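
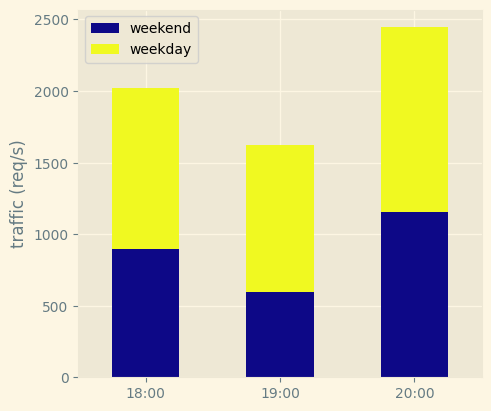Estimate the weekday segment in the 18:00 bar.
≈ 1000

weekday top ≈ 2000, bottom ≈ 1000; segment ≈ 1000.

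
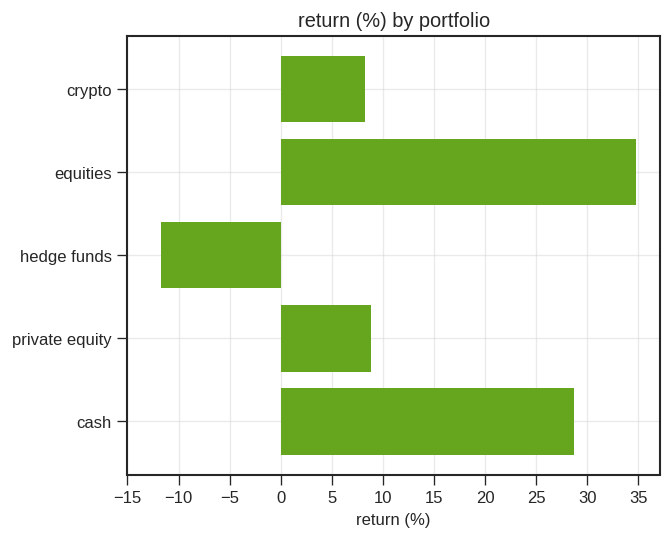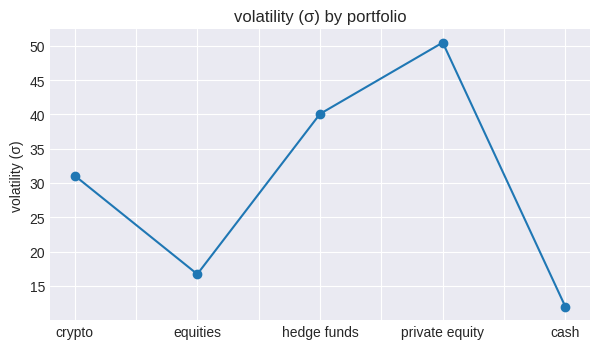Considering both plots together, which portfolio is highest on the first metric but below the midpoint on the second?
Chart 2 median volatility (σ) ≈ 30; below-median portfolios: equities, cash. Among those, equities has the highest return (%) (≈ 35).

equities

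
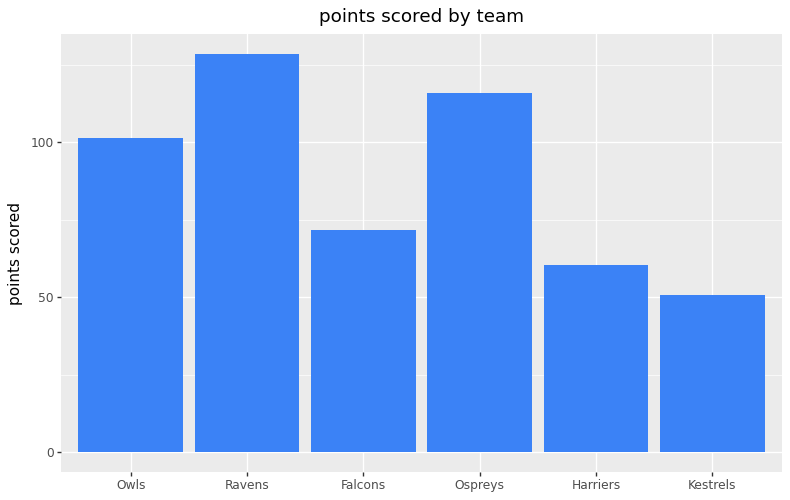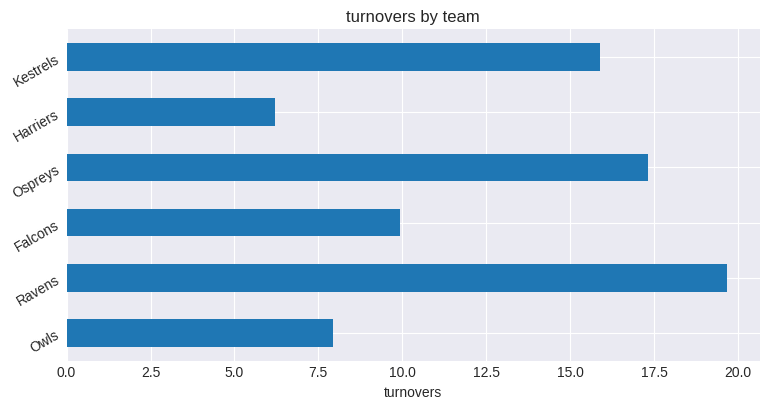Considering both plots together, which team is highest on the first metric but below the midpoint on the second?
Chart 2 median turnovers ≈ 12; below-median teams: Owls, Falcons, Harriers. Among those, Owls has the highest points scored (≈ 100).

Owls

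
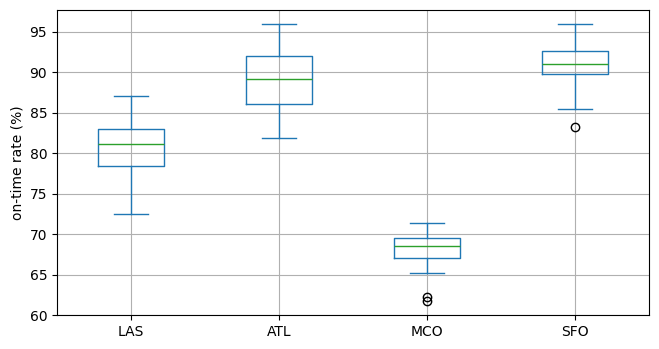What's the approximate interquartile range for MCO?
Q3 ≈ 70, Q1 ≈ 68; IQR ≈ 2.

≈ 2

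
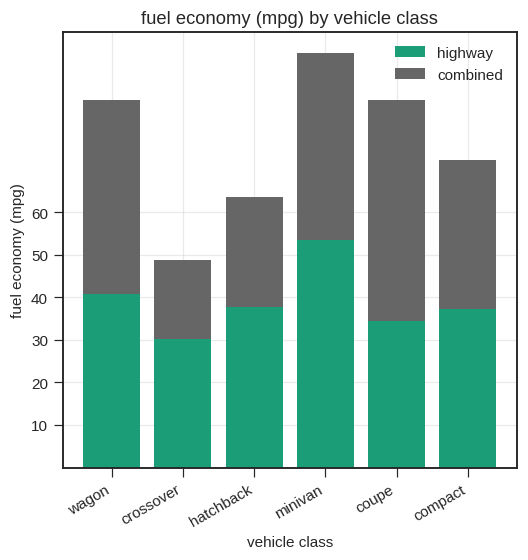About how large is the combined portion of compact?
combined top ≈ 70, bottom ≈ 40; segment ≈ 30.

≈ 30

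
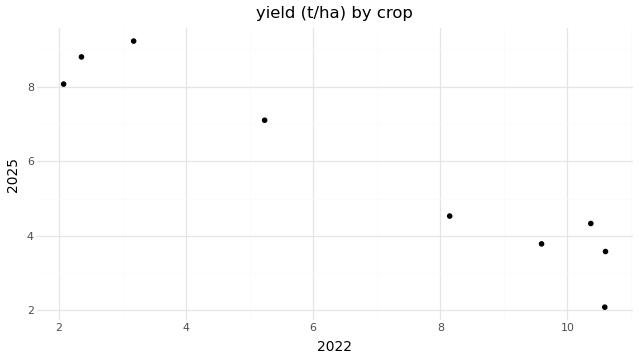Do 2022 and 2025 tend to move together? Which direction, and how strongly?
negative, strong

Points are negatively correlated; strong (|r| ≈ 1.0).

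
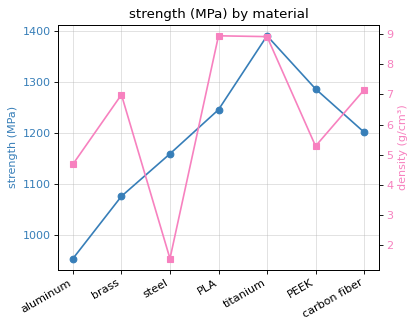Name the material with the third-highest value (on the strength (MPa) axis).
Top 4 (on the strength (MPa) axis): titanium ≈ 1400, PEEK ≈ 1300, PLA ≈ 1250, carbon fiber ≈ 1200.

PLA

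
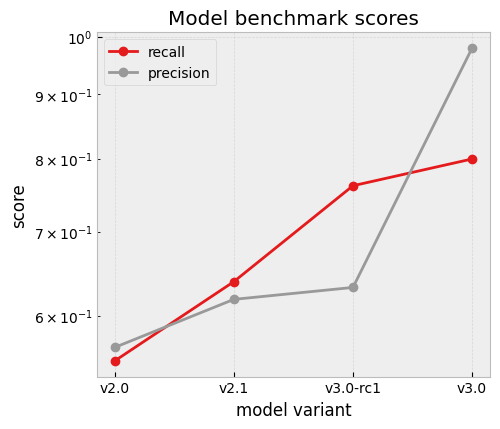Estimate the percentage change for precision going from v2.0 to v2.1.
≈ +9.1%

v2.0 ≈ 0.55, v2.1 ≈ 0.60; (0.60 − 0.55) / 0.55 ≈ +9.1%.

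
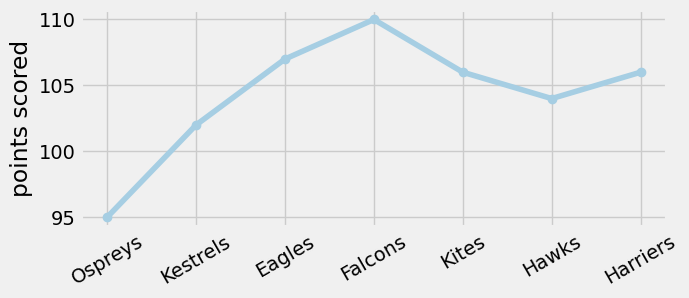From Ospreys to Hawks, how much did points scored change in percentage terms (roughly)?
≈ +8.3%

Ospreys ≈ 96, Hawks ≈ 104; (104 − 96) / 96 ≈ +8.3%.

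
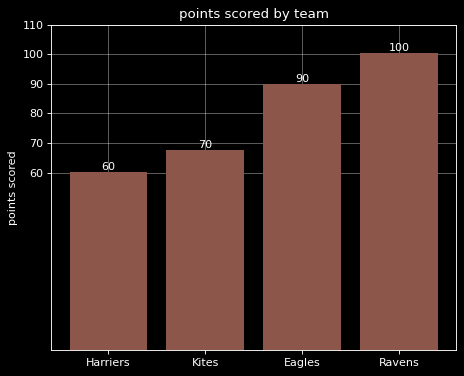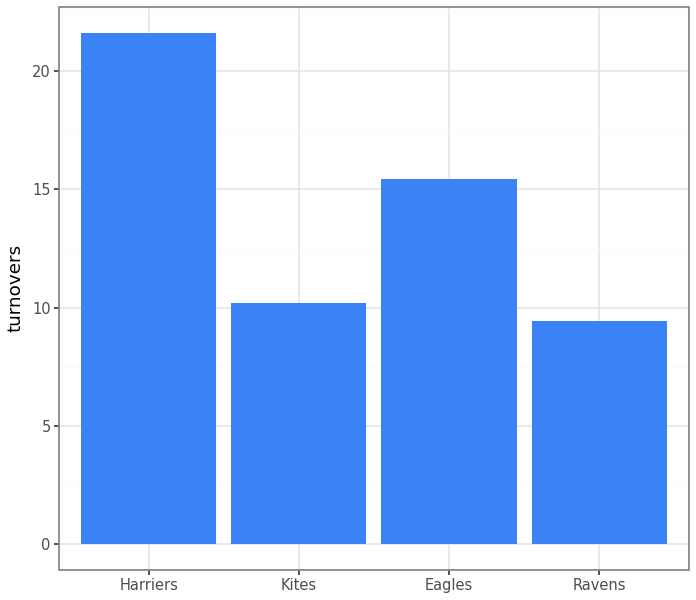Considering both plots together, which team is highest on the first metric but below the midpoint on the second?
Chart 2 median turnovers ≈ 12; below-median teams: Kites, Ravens. Among those, Ravens has the highest points scored (≈ 100).

Ravens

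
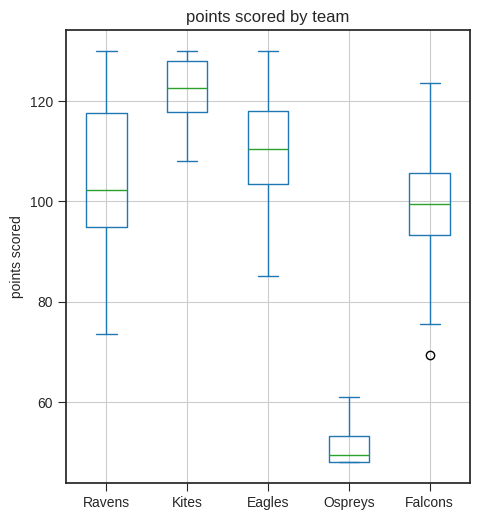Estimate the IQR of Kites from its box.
Q3 ≈ 130, Q1 ≈ 120; IQR ≈ 10.

≈ 10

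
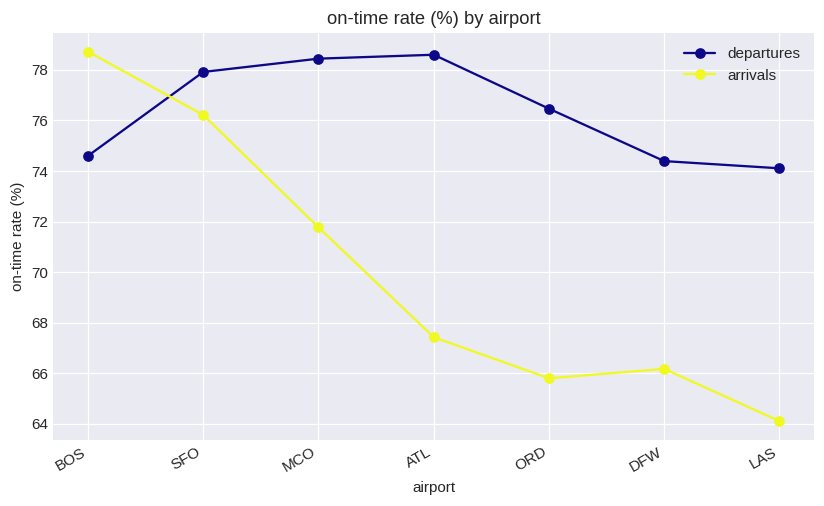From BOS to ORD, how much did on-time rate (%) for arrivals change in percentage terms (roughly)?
BOS ≈ 78, ORD ≈ 66; (66 − 78) / 78 ≈ -15.4%.

≈ -15.4%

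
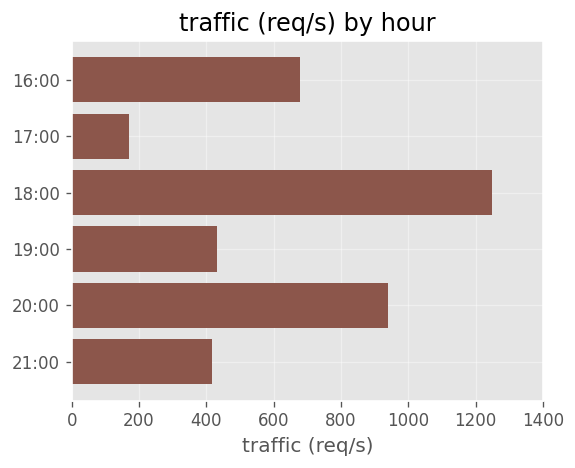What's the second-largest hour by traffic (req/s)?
20:00

Top 3: 18:00 ≈ 1200, 20:00 ≈ 1000, 16:00 ≈ 600.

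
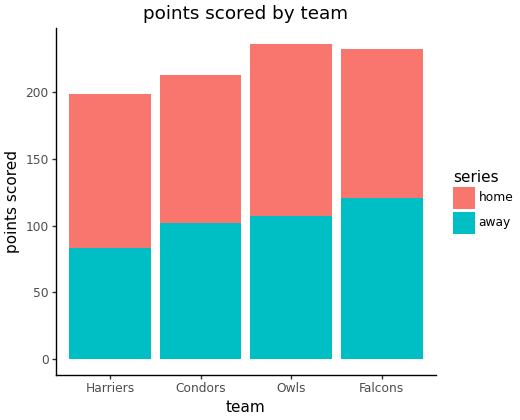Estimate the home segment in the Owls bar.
≈ 140

home top ≈ 240, bottom ≈ 100; segment ≈ 140.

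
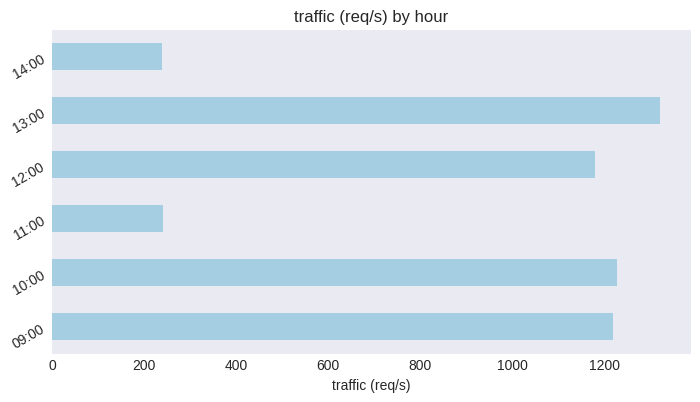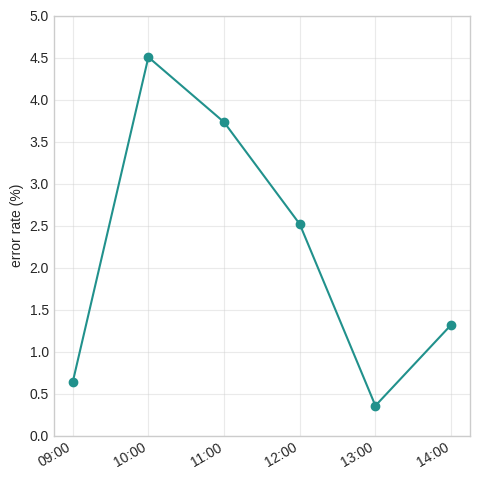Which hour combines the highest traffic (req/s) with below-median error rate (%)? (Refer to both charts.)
13:00

Chart 2 median error rate (%) ≈ 2; below-median hours: 09:00, 13:00, 14:00. Among those, 13:00 has the highest traffic (req/s) (≈ 1400).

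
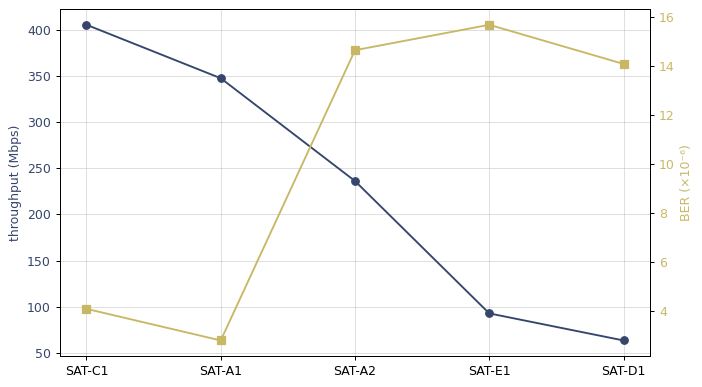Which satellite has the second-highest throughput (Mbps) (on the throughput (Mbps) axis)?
SAT-A1

Top 3 (on the throughput (Mbps) axis): SAT-C1 ≈ 400, SAT-A1 ≈ 350, SAT-A2 ≈ 250.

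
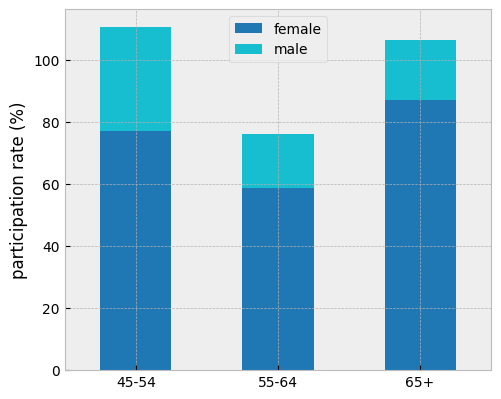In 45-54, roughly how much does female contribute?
≈ 80

female top ≈ 80, bottom ≈ 0; segment ≈ 80.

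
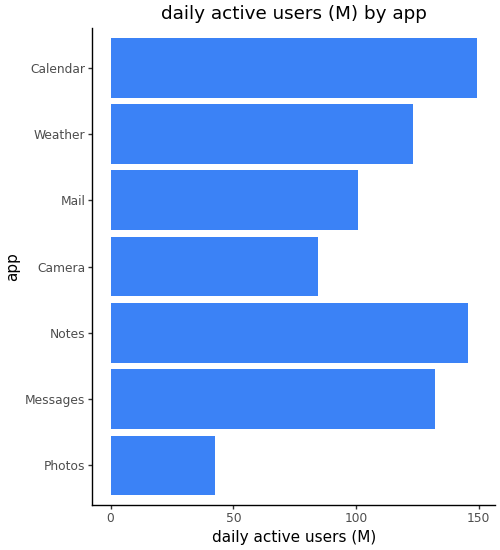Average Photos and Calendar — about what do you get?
≈ 90

(40 + 140) / 2 ≈ 90.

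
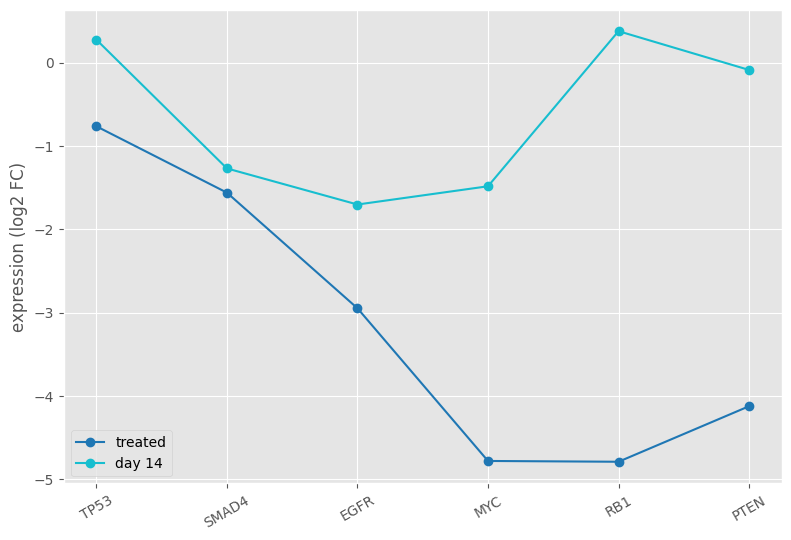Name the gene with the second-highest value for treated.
SMAD4

Top 3 for treated: TP53 ≈ -1.0, SMAD4 ≈ -1.5, EGFR ≈ -3.0.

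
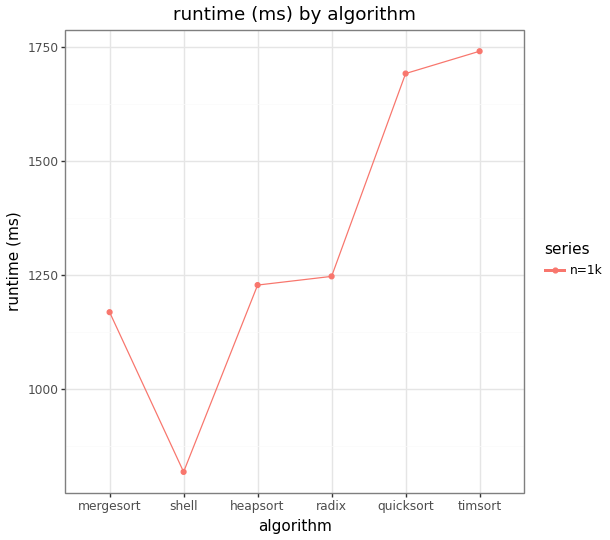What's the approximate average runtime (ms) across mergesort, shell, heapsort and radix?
≈ 1100

(1200 + 800 + 1200 + 1200) / 4 ≈ 1100.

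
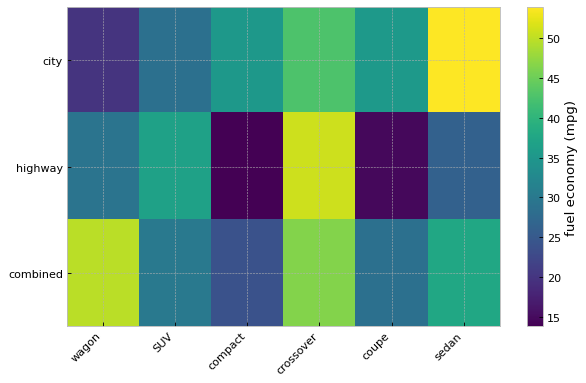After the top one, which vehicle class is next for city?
crossover

Top 3 for city: sedan ≈ 55, crossover ≈ 45, coupe ≈ 35.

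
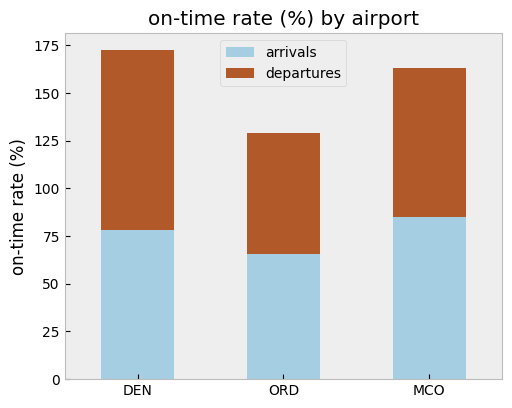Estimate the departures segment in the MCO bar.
≈ 80

departures top ≈ 160, bottom ≈ 80; segment ≈ 80.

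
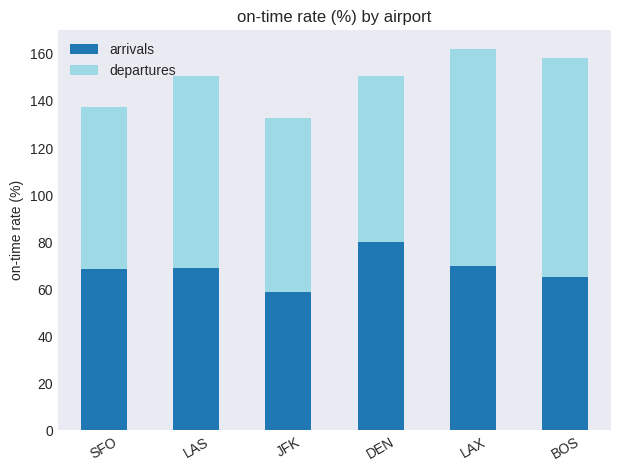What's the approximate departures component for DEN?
≈ 80

departures top ≈ 160, bottom ≈ 80; segment ≈ 80.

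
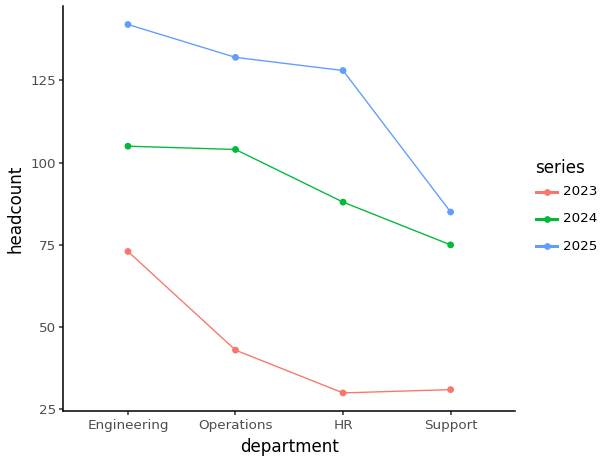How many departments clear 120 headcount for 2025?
Above 120: Engineering, Operations, HR.

3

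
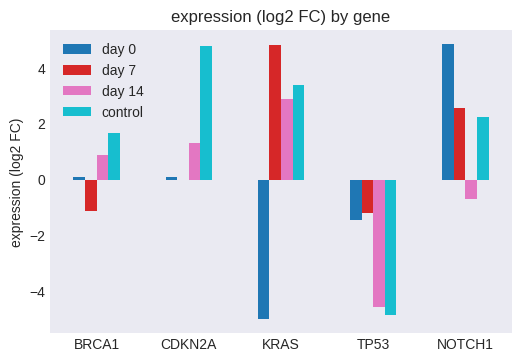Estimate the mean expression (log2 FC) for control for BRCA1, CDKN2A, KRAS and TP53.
(2 + 5 + 3 + -5) / 4 ≈ 1.

≈ 1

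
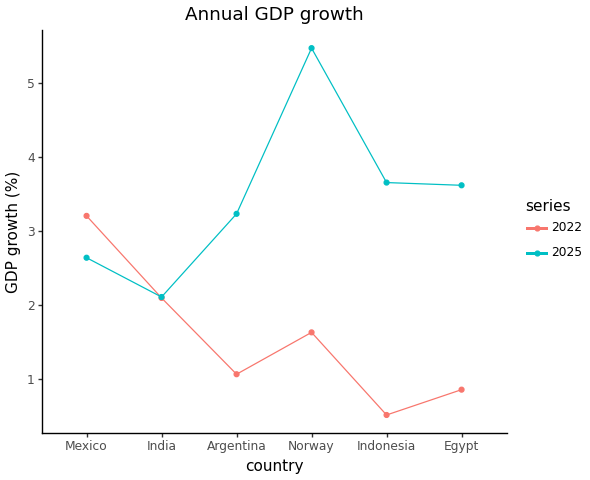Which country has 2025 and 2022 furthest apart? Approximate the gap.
Norway, ≈ 4.0 %

Norway: 2025 ≈ 5.5, 2022 ≈ 1.5 → gap ≈ 4.0. Next-largest (Indonesia) is only ≈ 3.0.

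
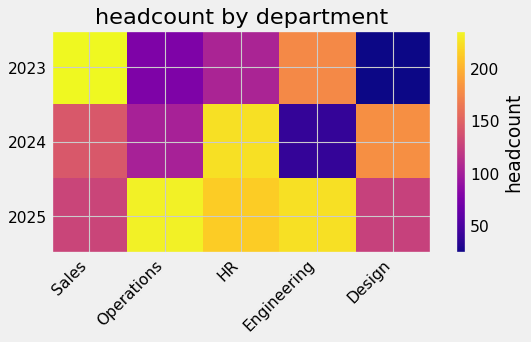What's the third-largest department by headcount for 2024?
Top 4 for 2024: HR ≈ 220, Design ≈ 180, Sales ≈ 140, Operations ≈ 100.

Sales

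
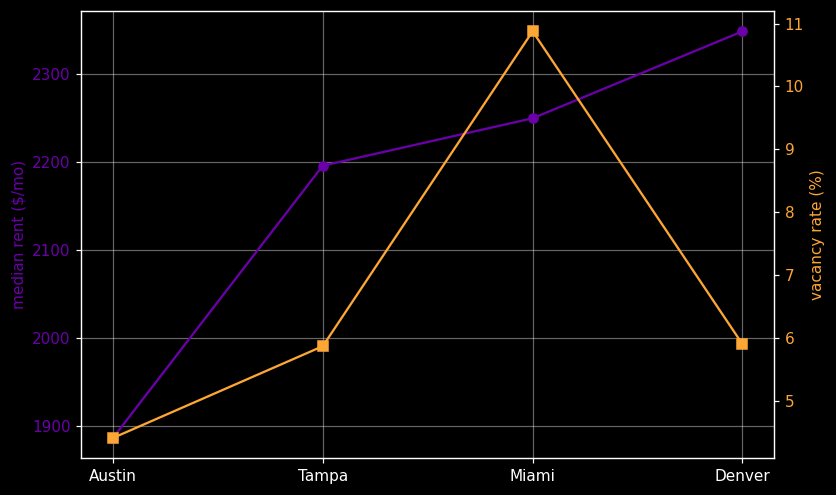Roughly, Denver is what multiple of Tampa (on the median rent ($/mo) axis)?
≈ 1.07×

Denver ≈ 2350, Tampa ≈ 2200; 2350/2200 ≈ 1.07.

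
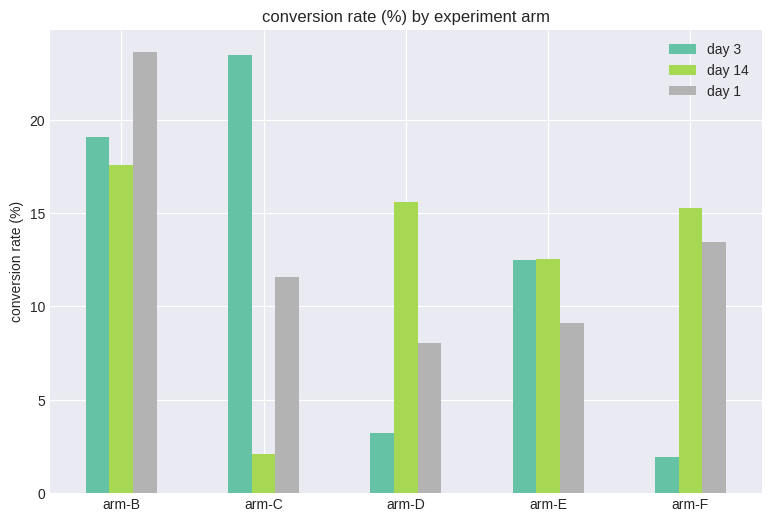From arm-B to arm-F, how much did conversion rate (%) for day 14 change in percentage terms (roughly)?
≈ -11.1%

arm-B ≈ 18, arm-F ≈ 16; (16 − 18) / 18 ≈ -11.1%.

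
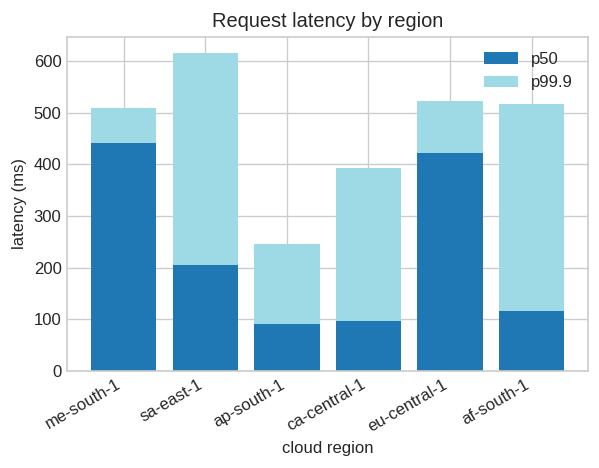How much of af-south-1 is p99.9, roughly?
≈ 400

p99.9 top ≈ 500, bottom ≈ 100; segment ≈ 400.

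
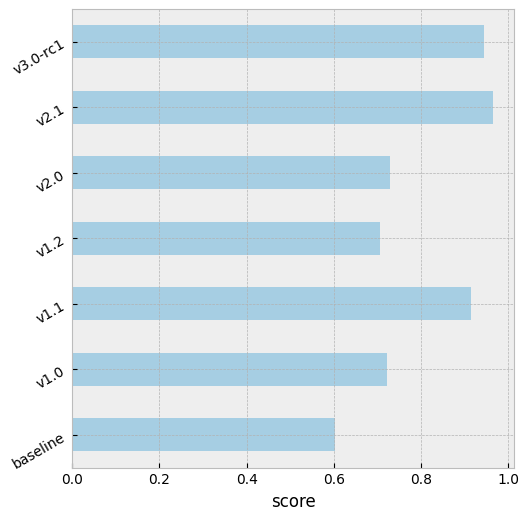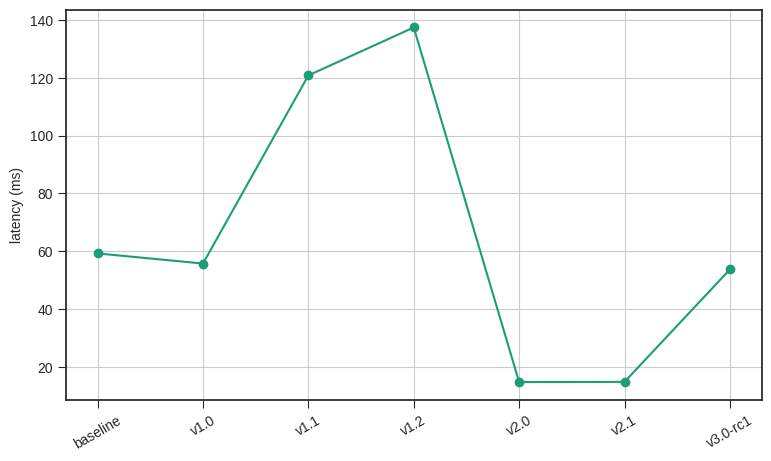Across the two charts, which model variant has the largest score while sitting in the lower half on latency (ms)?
v2.1

Chart 2 median latency (ms) ≈ 60; below-median model variants: v2.0, v2.1, v3.0-rc1. Among those, v2.1 has the highest score (≈ 1).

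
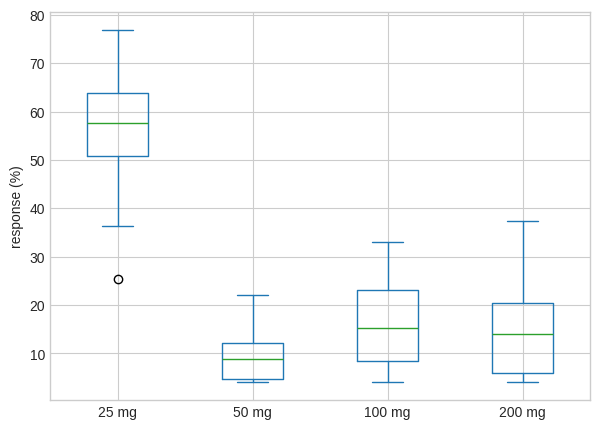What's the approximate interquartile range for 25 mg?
Q3 ≈ 65, Q1 ≈ 50; IQR ≈ 15.

≈ 15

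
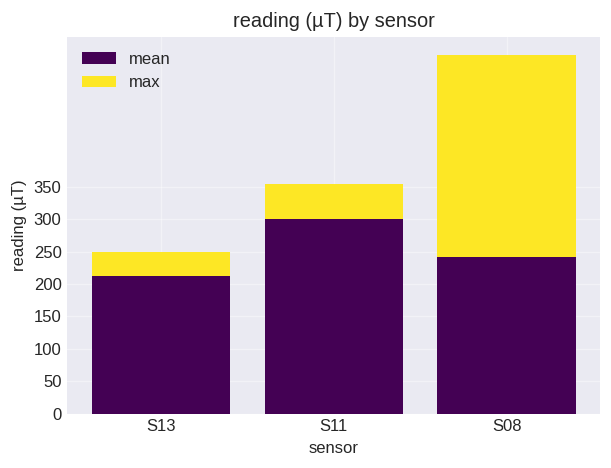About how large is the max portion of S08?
max top ≈ 550, bottom ≈ 250; segment ≈ 300.

≈ 300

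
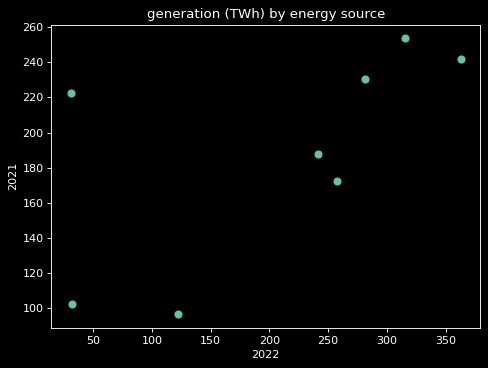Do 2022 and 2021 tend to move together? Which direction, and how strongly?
Points are positively correlated; moderate (|r| ≈ 0.6).

positive, moderate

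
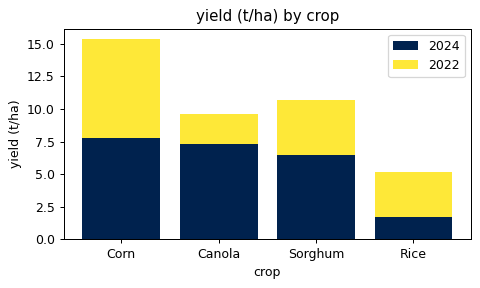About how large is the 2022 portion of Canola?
≈ 2

2022 top ≈ 10, bottom ≈ 8; segment ≈ 2.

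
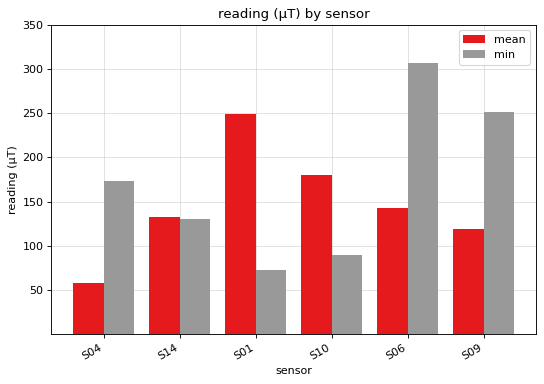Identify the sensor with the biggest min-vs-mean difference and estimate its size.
S01, ≈ 200 µT

S01: min ≈ 50, mean ≈ 250 → gap ≈ 200. Next-largest (S06) is only ≈ 150.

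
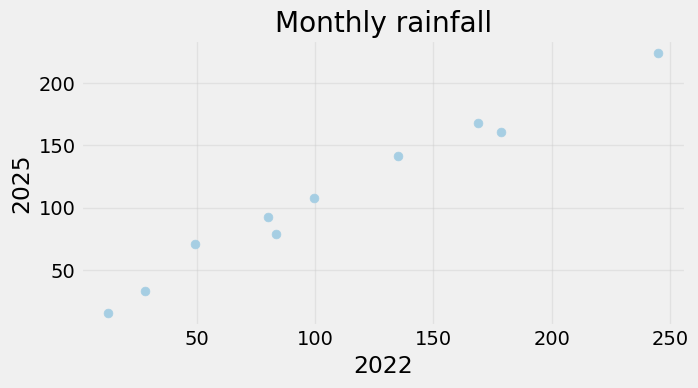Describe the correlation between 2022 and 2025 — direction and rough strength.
Points are positively correlated; strong (|r| ≈ 1.0).

positive, strong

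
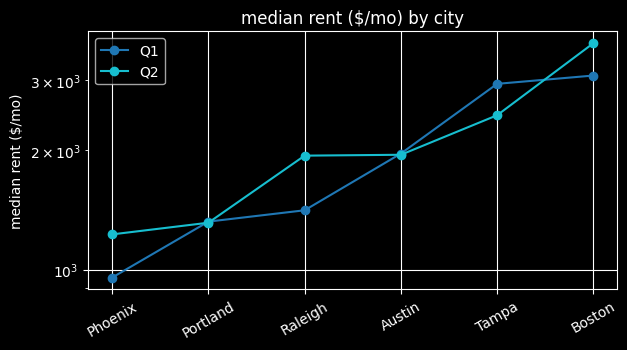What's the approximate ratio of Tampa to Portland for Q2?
≈ 1.67×

Tampa ≈ 2500, Portland ≈ 1500; 2500/1500 ≈ 1.67.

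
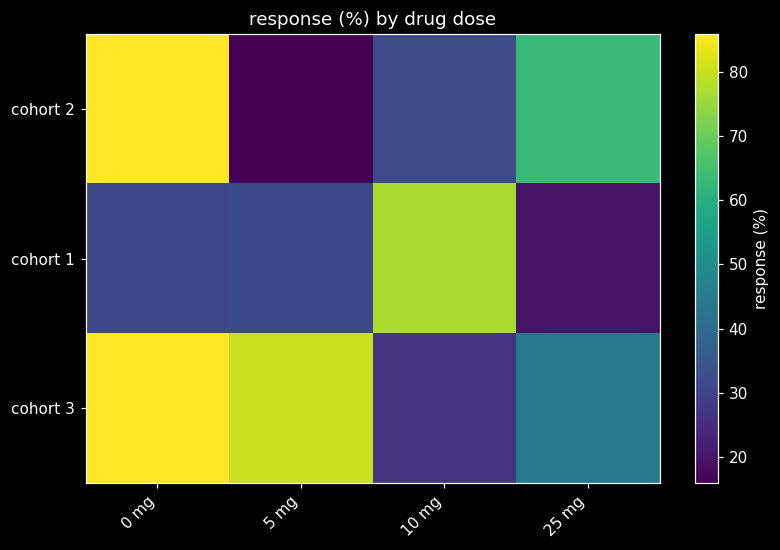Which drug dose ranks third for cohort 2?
Top 4 for cohort 2: 0 mg ≈ 90, 25 mg ≈ 60, 10 mg ≈ 30, 5 mg ≈ 20.

10 mg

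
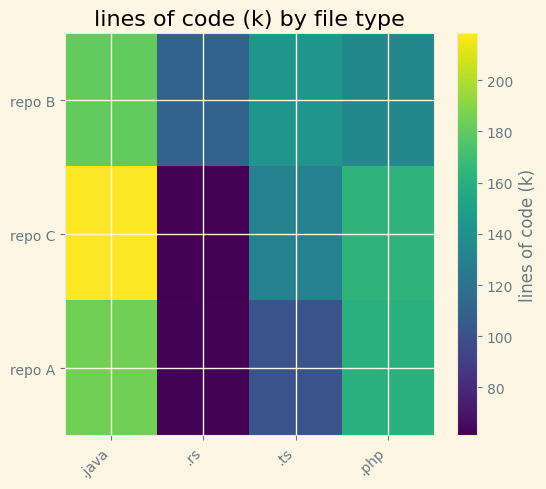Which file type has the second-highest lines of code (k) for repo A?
.php

Top 3 for repo A: .java ≈ 180, .php ≈ 160, .ts ≈ 100.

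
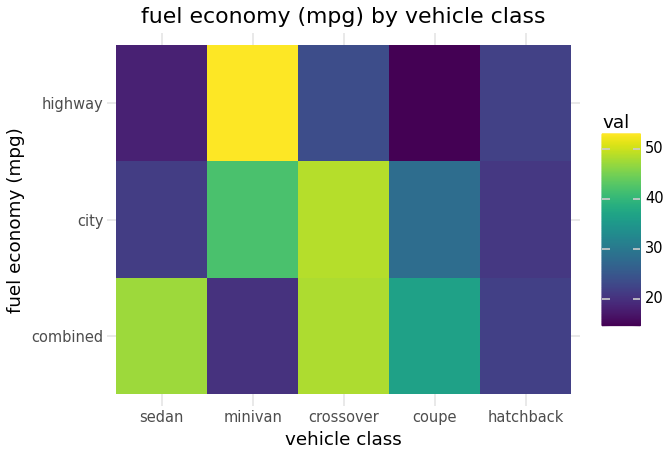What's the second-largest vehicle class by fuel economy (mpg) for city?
minivan

Top 3 for city: crossover ≈ 50, minivan ≈ 40, coupe ≈ 30.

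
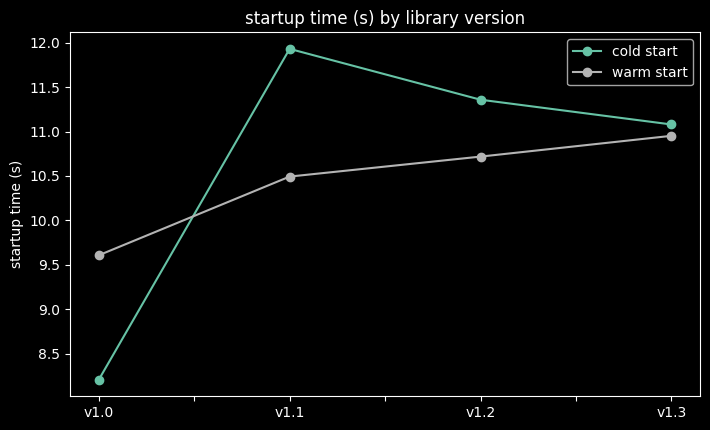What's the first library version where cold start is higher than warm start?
v1.0: cold start ≈ 8.0 vs warm start ≈ 9.5 (not yet); v1.1: cold start ≈ 12.0 vs warm start ≈ 10.5 (first crossover).

v1.1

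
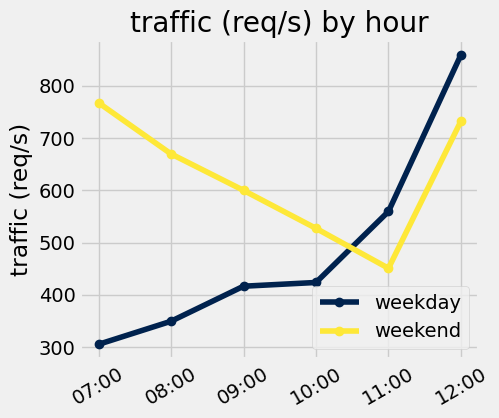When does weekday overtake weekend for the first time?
10:00: weekday ≈ 400 vs weekend ≈ 550 (not yet); 11:00: weekday ≈ 550 vs weekend ≈ 450 (first crossover).

11:00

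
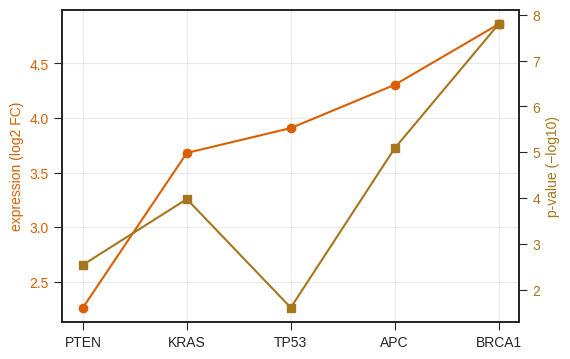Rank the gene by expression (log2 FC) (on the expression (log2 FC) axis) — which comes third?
Top 4 (on the expression (log2 FC) axis): BRCA1 ≈ 5.0, APC ≈ 4.5, TP53 ≈ 4.0, KRAS ≈ 3.5.

TP53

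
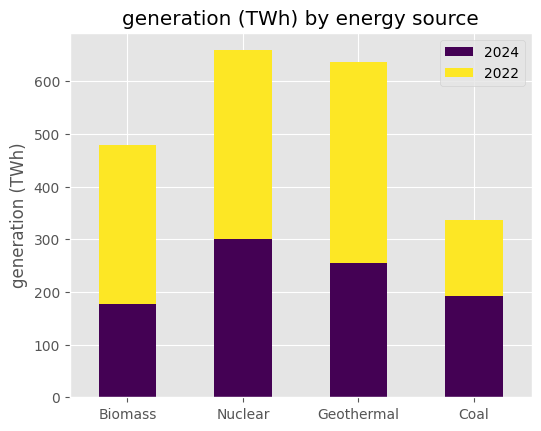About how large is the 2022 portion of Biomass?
2022 top ≈ 500, bottom ≈ 200; segment ≈ 300.

≈ 300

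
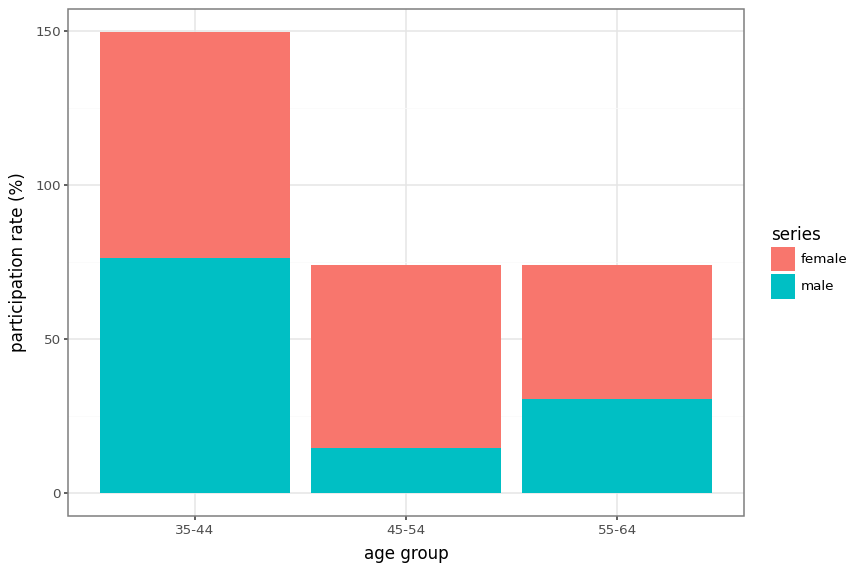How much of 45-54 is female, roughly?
≈ 60

female top ≈ 80, bottom ≈ 20; segment ≈ 60.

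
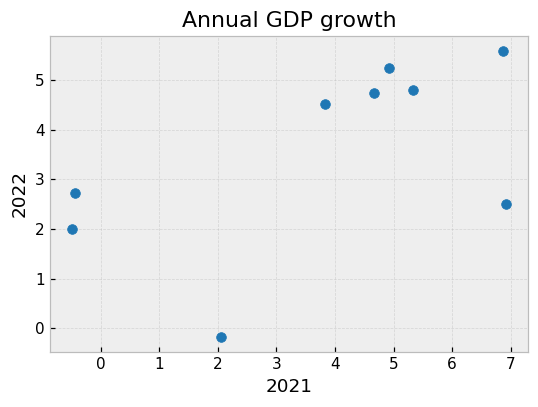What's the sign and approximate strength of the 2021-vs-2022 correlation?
positive, moderate

Points are positively correlated; moderate (|r| ≈ 0.6).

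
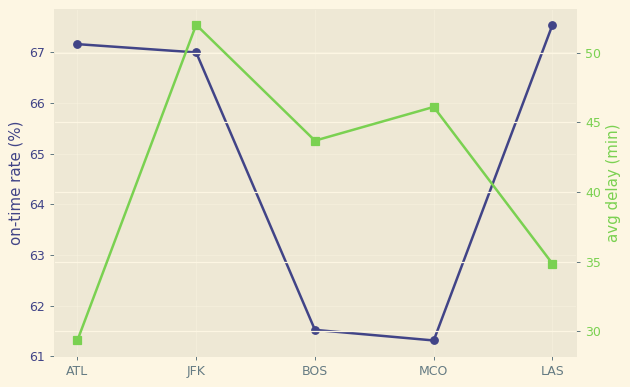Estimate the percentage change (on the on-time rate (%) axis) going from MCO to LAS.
MCO ≈ 61, LAS ≈ 68; (68 − 61) / 61 ≈ +11.5%.

≈ +11.5%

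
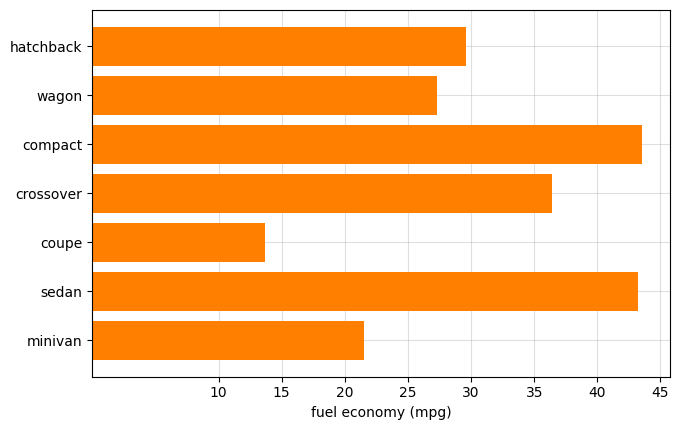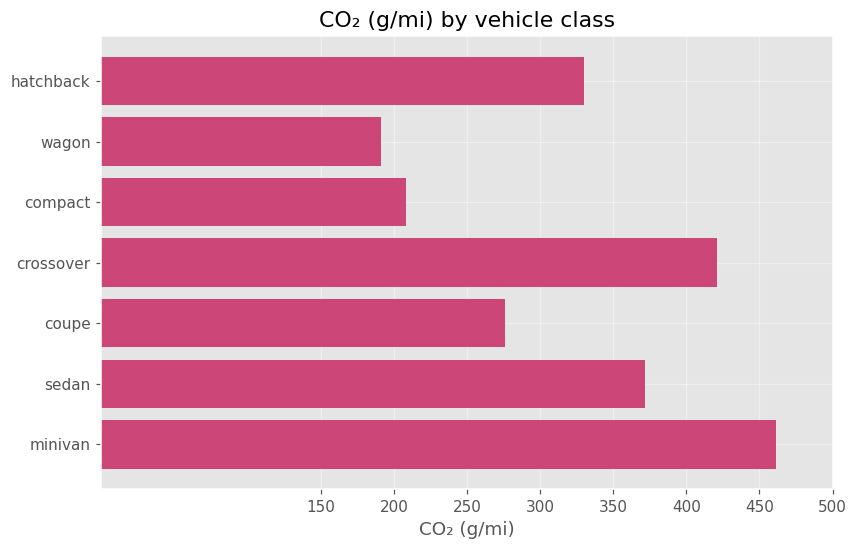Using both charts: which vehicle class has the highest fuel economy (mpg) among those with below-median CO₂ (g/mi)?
compact

Chart 2 median CO₂ (g/mi) ≈ 350; below-median vehicle classes: wagon, compact, coupe. Among those, compact has the highest fuel economy (mpg) (≈ 45).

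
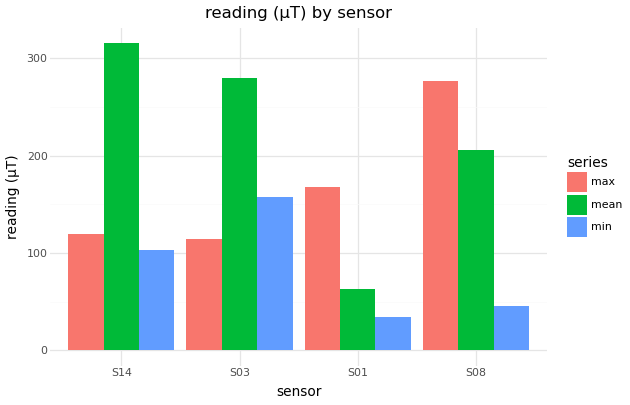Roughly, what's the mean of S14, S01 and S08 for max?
≈ 183

(100 + 150 + 300) / 3 ≈ 183.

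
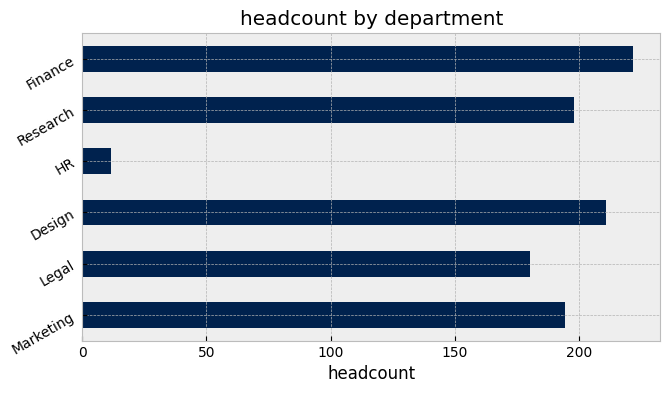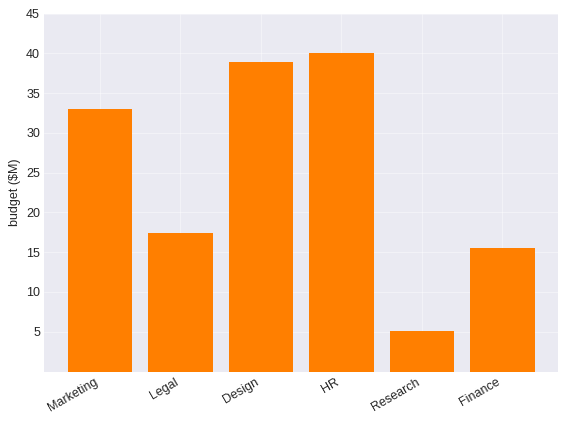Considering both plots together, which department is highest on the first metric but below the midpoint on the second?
Finance

Chart 2 median budget ($M) ≈ 25; below-median departments: Legal, Research, Finance. Among those, Finance has the highest headcount (≈ 225).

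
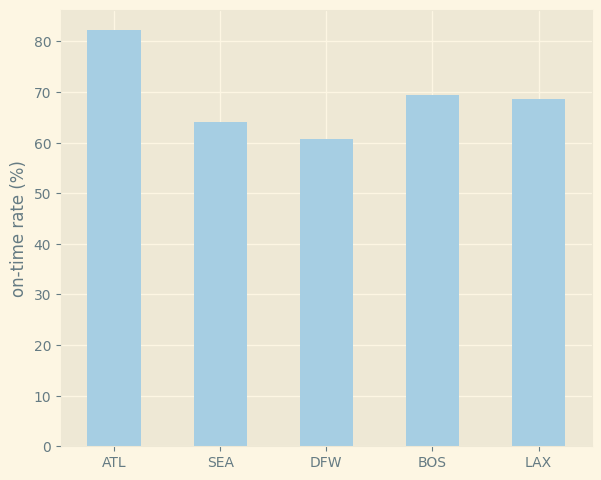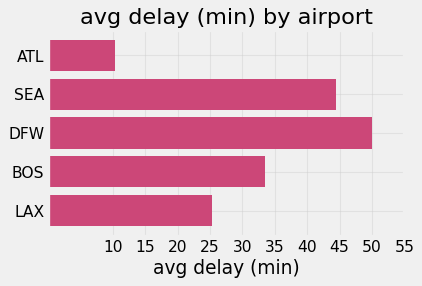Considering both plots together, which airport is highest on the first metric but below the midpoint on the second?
Chart 2 median avg delay (min) ≈ 35; below-median airports: ATL, LAX. Among those, ATL has the highest on-time rate (%) (≈ 80).

ATL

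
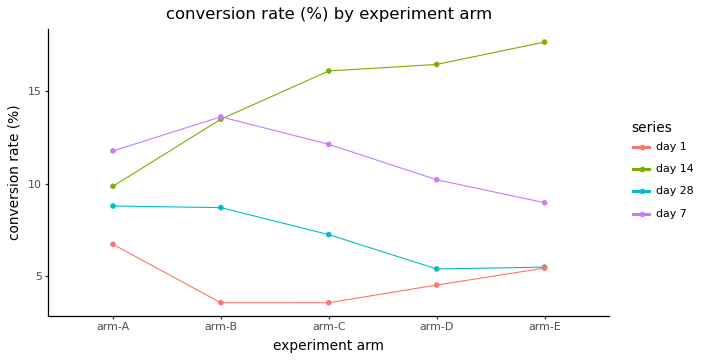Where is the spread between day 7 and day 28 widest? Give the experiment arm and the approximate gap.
arm-B, ≈ 6 %

arm-B: day 7 ≈ 14, day 28 ≈ 8 → gap ≈ 6. Next-largest (arm-C) is only ≈ 4.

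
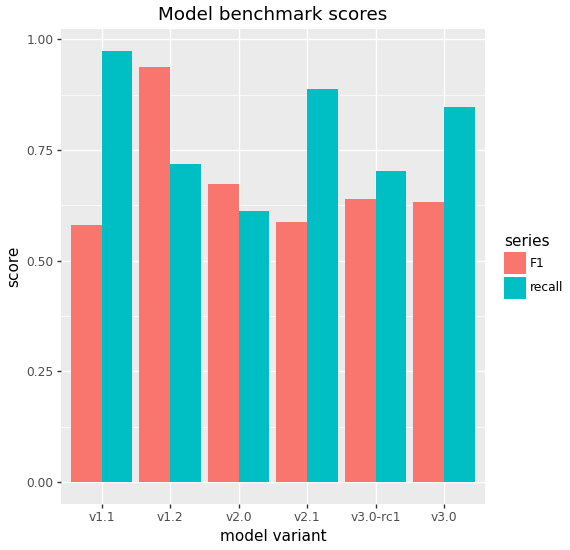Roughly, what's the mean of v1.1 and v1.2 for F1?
≈ 0.75

(0.6 + 0.9) / 2 ≈ 0.75.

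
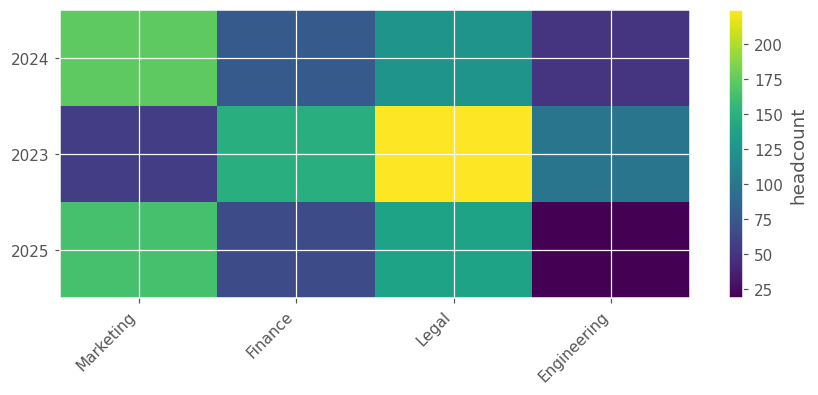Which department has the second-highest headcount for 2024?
Legal

Top 3 for 2024: Marketing ≈ 180, Legal ≈ 120, Finance ≈ 80.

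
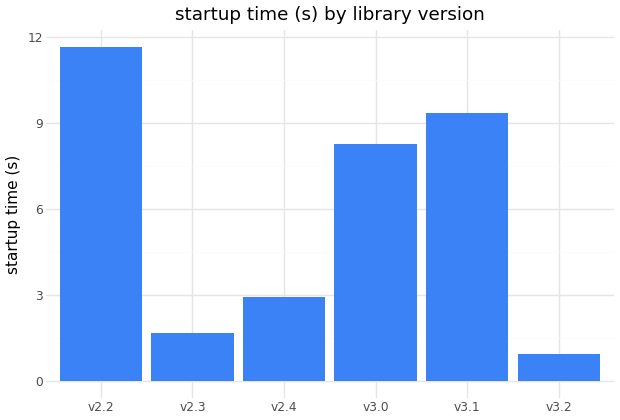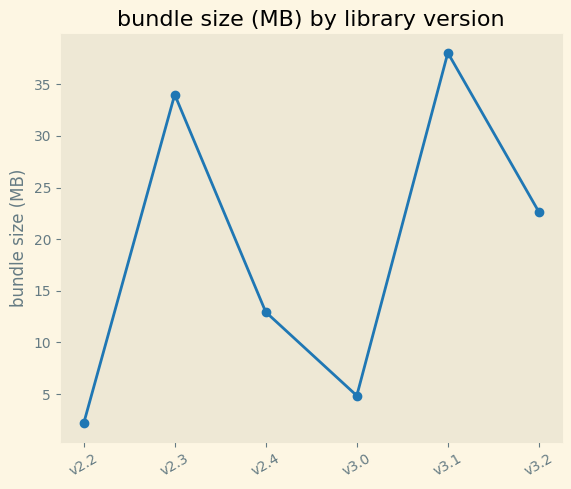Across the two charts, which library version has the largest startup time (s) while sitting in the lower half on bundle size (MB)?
v2.2

Chart 2 median bundle size (MB) ≈ 20; below-median library versions: v2.2, v2.4, v3.0. Among those, v2.2 has the highest startup time (s) (≈ 12).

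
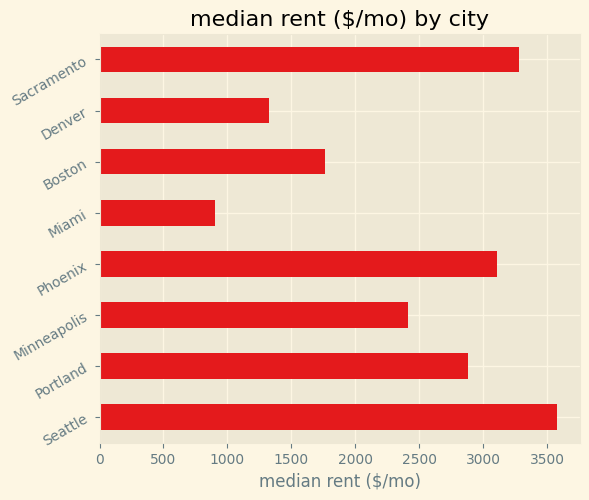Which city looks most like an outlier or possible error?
Miami

Miami ≈ 1000; the rest sit between ≈ 1500 and ≈ 3500.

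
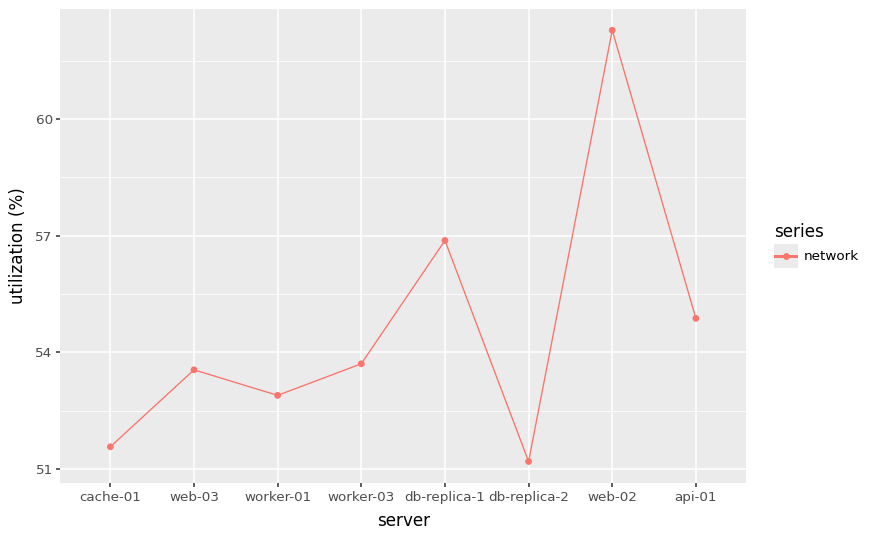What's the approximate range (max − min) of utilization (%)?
Max web-02 ≈ 62, min db-replica-2 ≈ 51; range ≈ 11.

≈ 11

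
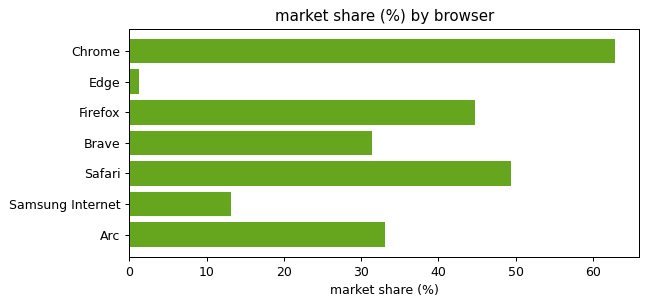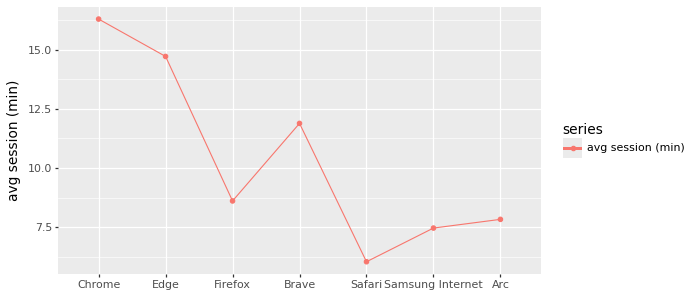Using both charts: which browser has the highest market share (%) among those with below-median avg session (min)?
Safari

Chart 2 median avg session (min) ≈ 8; below-median browsers: Safari, Samsung Internet, Arc. Among those, Safari has the highest market share (%) (≈ 50).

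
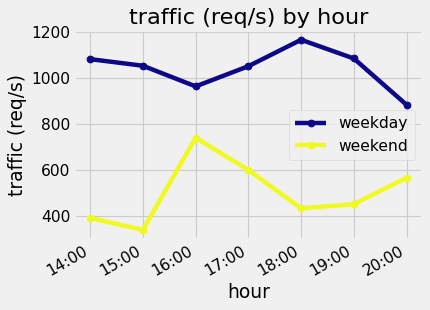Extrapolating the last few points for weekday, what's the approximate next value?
Last three: 1200, 1100, 900 → slope ≈ -150/step → next ≈ 750.

≈ 750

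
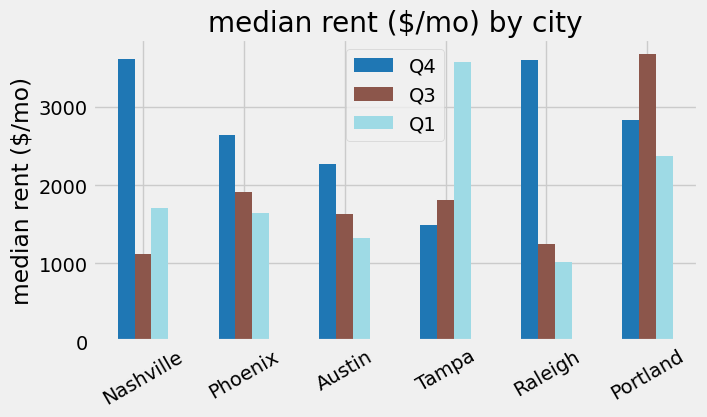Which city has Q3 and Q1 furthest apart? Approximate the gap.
Tampa: Q3 ≈ 2000, Q1 ≈ 3500 → gap ≈ 1500. Next-largest (Portland) is only ≈ 1000.

Tampa, ≈ 1500 $/mo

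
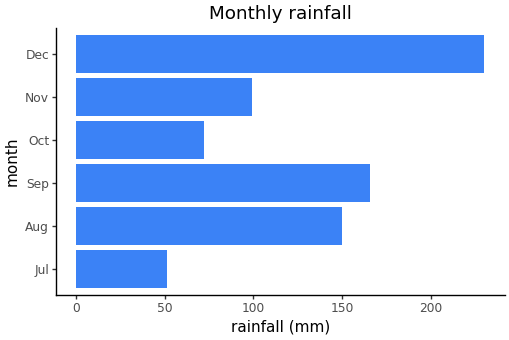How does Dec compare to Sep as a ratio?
≈ 1.5×

Dec ≈ 240, Sep ≈ 160; 240/160 ≈ 1.5.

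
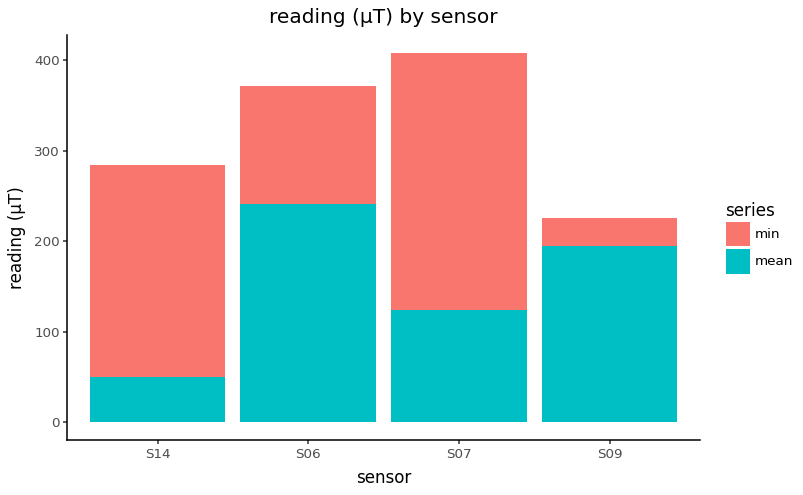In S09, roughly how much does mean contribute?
mean top ≈ 200, bottom ≈ 0; segment ≈ 200.

≈ 200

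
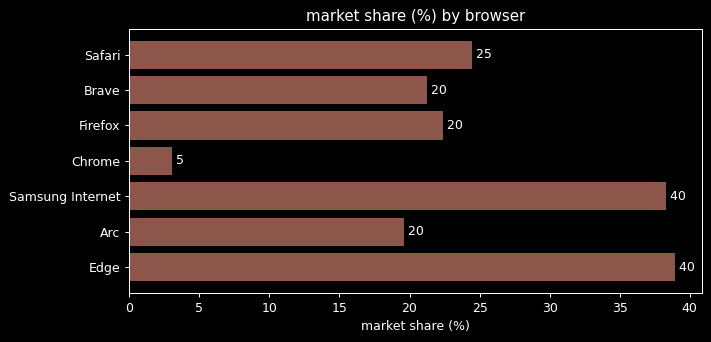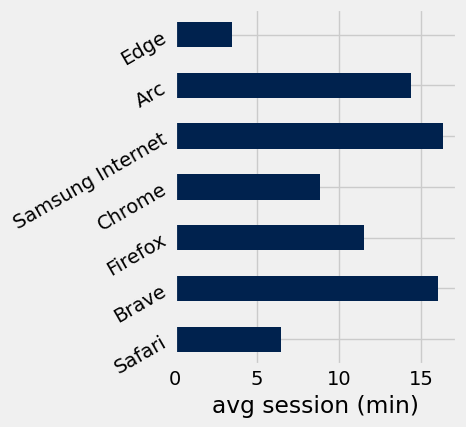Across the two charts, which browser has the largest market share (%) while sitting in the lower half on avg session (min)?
Edge

Chart 2 median avg session (min) ≈ 12; below-median browsers: Safari, Chrome, Edge. Among those, Edge has the highest market share (%) (≈ 40).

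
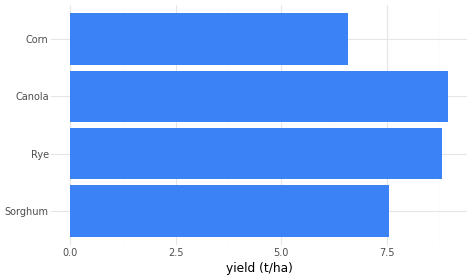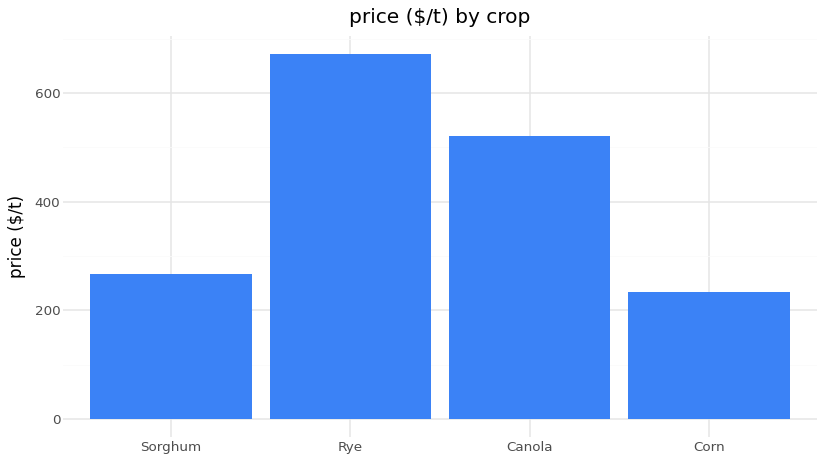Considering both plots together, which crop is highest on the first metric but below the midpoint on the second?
Chart 2 median price ($/t) ≈ 400; below-median crops: Sorghum, Corn. Among those, Sorghum has the highest yield (t/ha) (≈ 8).

Sorghum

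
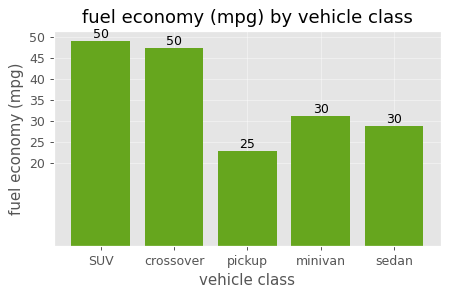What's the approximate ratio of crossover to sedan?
crossover ≈ 50, sedan ≈ 30; 50/30 ≈ 1.67.

≈ 1.67×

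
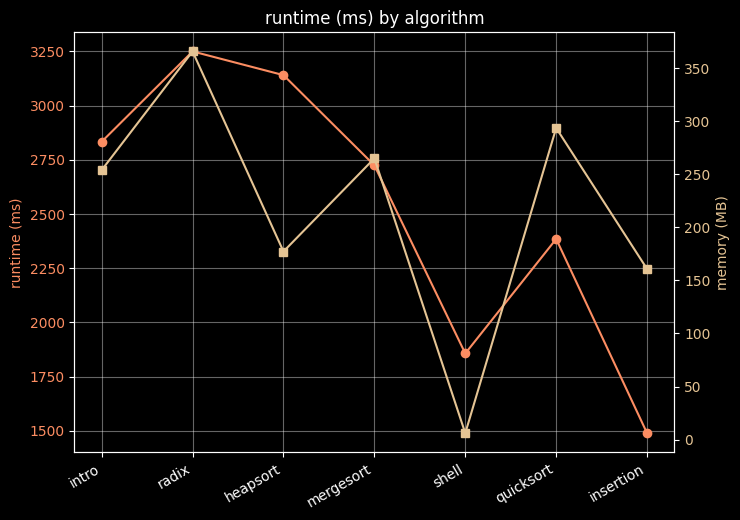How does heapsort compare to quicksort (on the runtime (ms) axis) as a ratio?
heapsort ≈ 3200, quicksort ≈ 2400; 3200/2400 ≈ 1.33.

≈ 1.33×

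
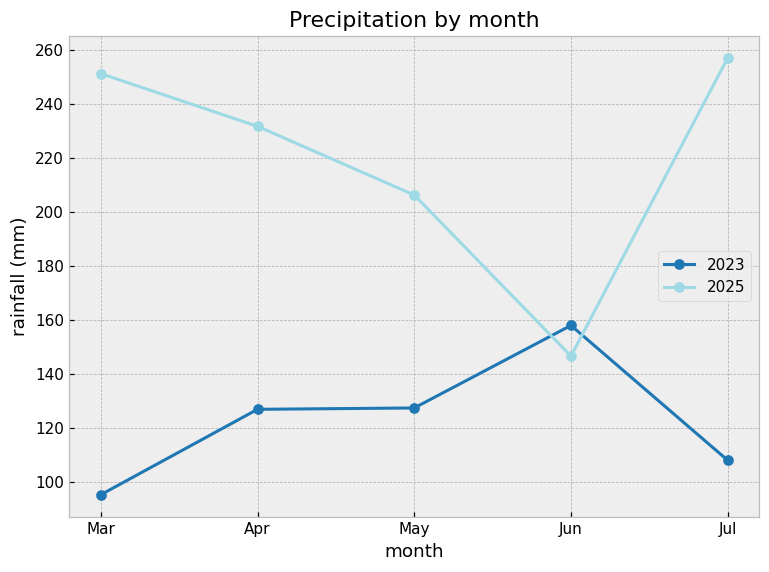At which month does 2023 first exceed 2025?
May: 2023 ≈ 120 vs 2025 ≈ 200 (not yet); Jun: 2023 ≈ 160 vs 2025 ≈ 140 (first crossover).

Jun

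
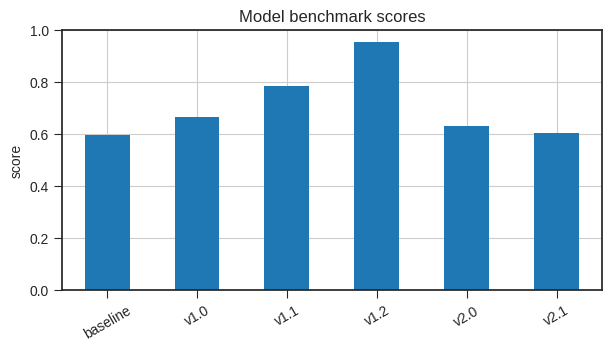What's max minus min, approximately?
≈ 0.4

Max v1.2 ≈ 1.0, min baseline ≈ 0.6; range ≈ 0.4.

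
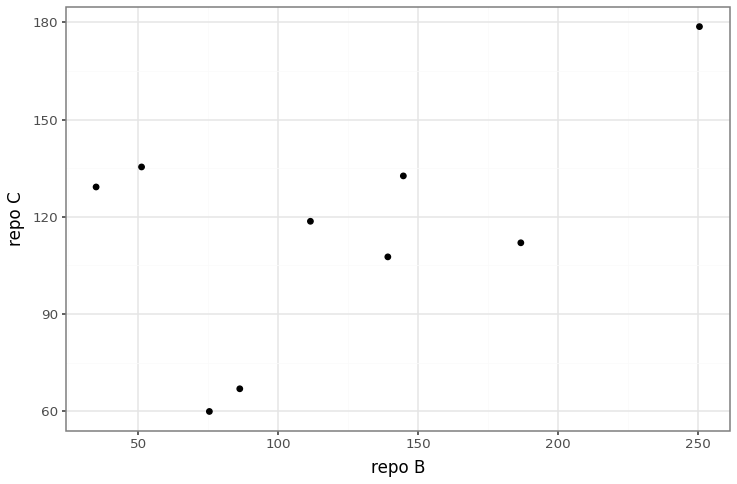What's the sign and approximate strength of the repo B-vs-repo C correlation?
Points are positively correlated; moderate (|r| ≈ 0.5).

positive, moderate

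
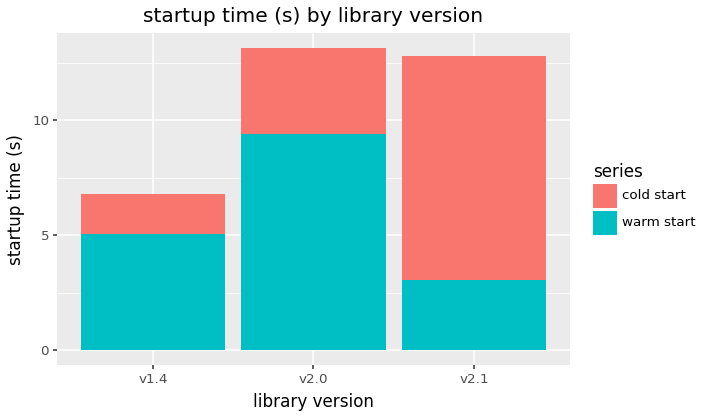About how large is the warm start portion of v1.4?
≈ 6

warm start top ≈ 6, bottom ≈ 0; segment ≈ 6.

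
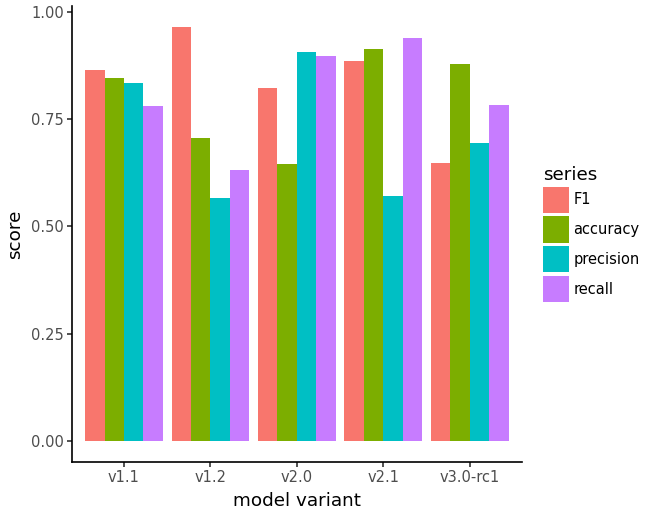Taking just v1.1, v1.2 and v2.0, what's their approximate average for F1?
≈ 0.9

(0.9 + 1.0 + 0.8) / 3 ≈ 0.9.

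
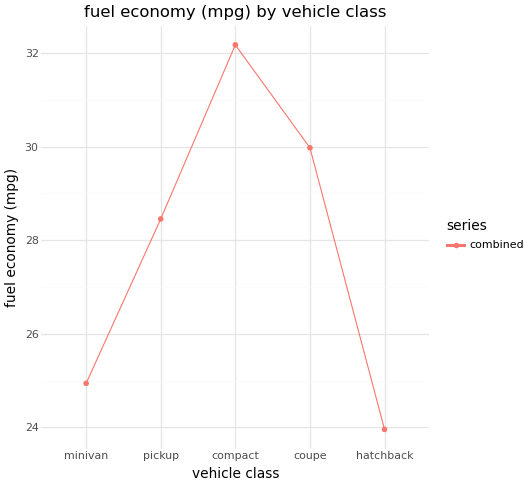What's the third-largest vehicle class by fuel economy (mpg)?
pickup

Top 4: compact ≈ 32, coupe ≈ 30, pickup ≈ 28, minivan ≈ 25.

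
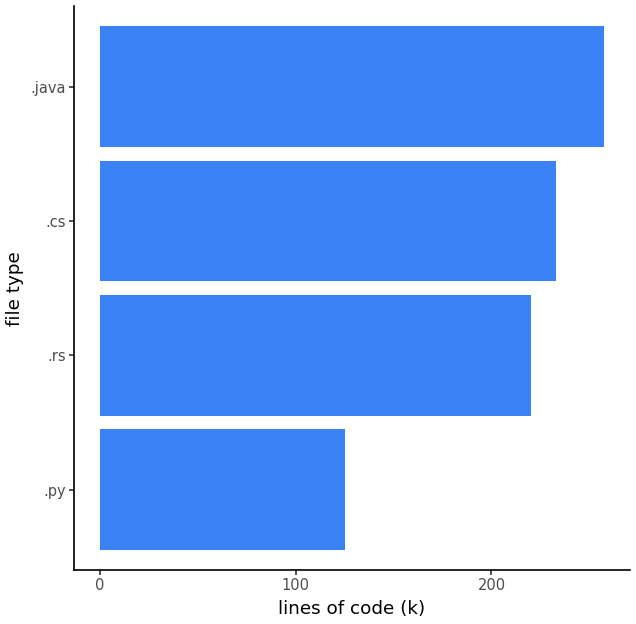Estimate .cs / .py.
≈ 1.8×

.cs ≈ 225, .py ≈ 125; 225/125 ≈ 1.8.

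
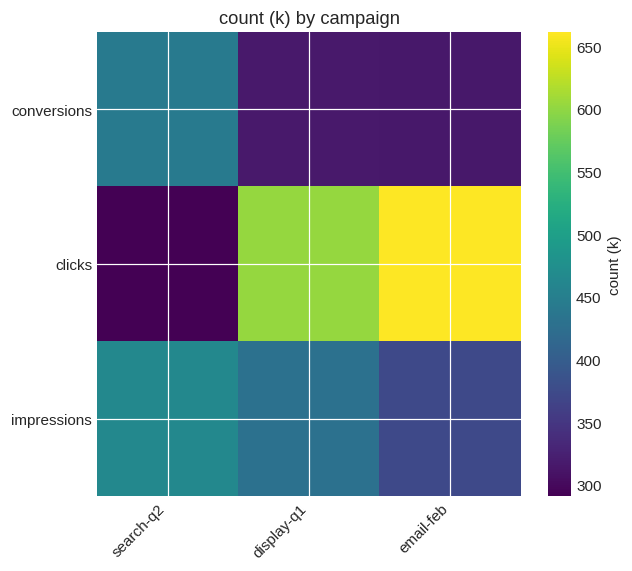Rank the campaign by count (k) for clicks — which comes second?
Top 3 for clicks: email-feb ≈ 650, display-q1 ≈ 600, search-q2 ≈ 300.

display-q1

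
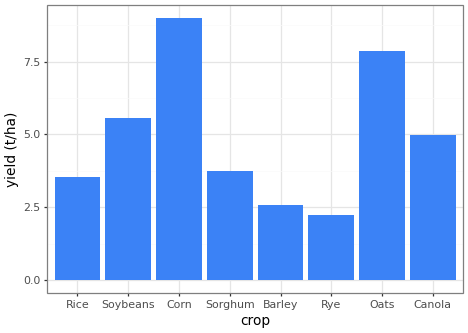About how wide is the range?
≈ 7

Max Corn ≈ 9, min Rye ≈ 2; range ≈ 7.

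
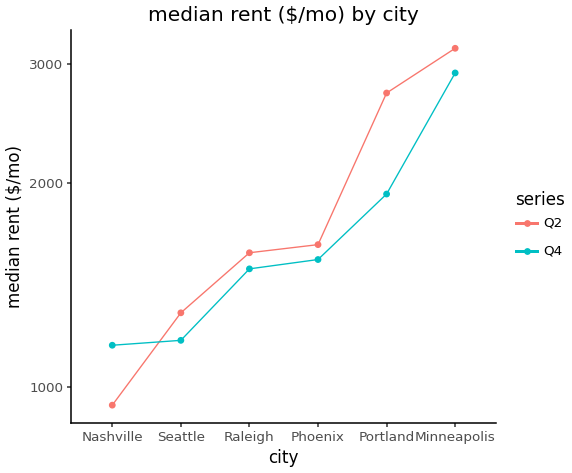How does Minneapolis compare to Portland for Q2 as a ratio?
Minneapolis ≈ 3200, Portland ≈ 2800; 3200/2800 ≈ 1.14.

≈ 1.14×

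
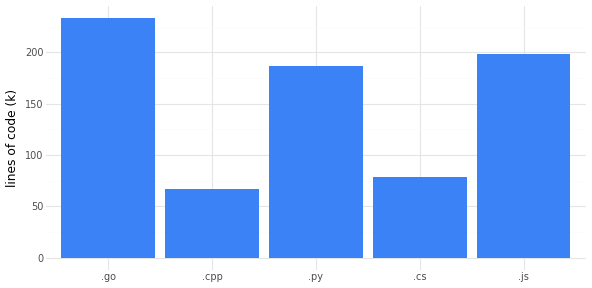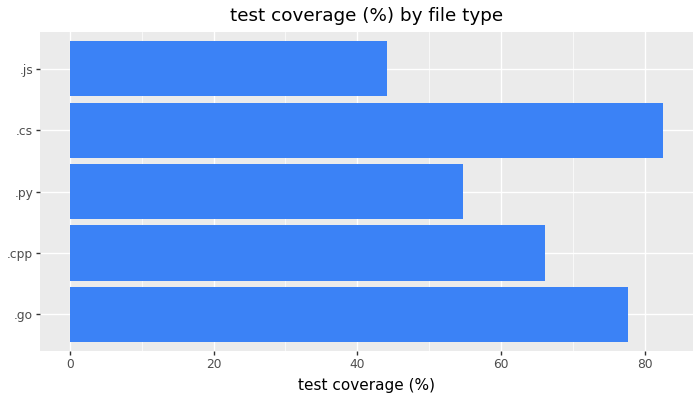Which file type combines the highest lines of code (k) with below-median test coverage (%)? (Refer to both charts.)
Chart 2 median test coverage (%) ≈ 70; below-median file types: .py, .js. Among those, .js has the highest lines of code (k) (≈ 200).

.js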